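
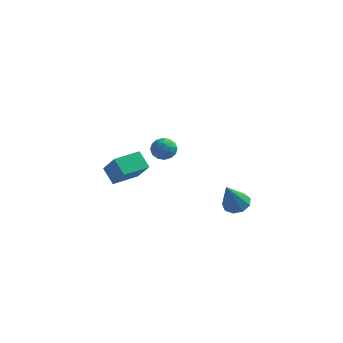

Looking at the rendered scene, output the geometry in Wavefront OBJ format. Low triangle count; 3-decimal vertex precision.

v -2.74 0.7 -0.791
v -3.405 1.26 -0.07
v -3.528 1.35 -2.023
v -4.193 1.91 -1.301
v -1.747 1.89 -0.799
v -2.412 2.45 -0.077
v -2.535 2.54 -2.03
v -3.2 3.1 -1.309
v -0.93 0.313 2.276
v -0.272 0.241 2.516
v -0.688 -0.381 1.404
v -0.03 -0.453 1.644
v -0.569 -0.733 2.002
v -0.718 -0.304 2.541
v -0.242 0.164 1.379
v -0.391 0.593 1.918
v 0.153 0.148 1.962
v -0.048 -0.406 2.347
v -0.912 0.266 1.573
v -1.113 -0.288 1.958
v -0.622 0.338 2.472
v -0.338 -0.478 1.448
v -0.655 -0.642 1.658
v -0.268 -0.685 1.799
v -0.884 0.018 2.487
v -0.497 -0.025 2.628
v -0.672 -0.597 2.326
v -0.463 -0.115 1.292
v -0.076 -0.158 1.433
v -0.692 0.545 2.121
v -0.305 0.502 2.262
v -0.288 0.457 1.594
v 0.015 0.241 2.288
v 0.157 -0.167 1.775
v 0.032 0.196 1.62
v -0.056 0.448 1.936
v -0.104 -0.085 2.514
v 0.038 -0.493 2.002
v -0.278 -0.657 2.212
v -0.366 -0.405 2.529
v 0.146 -0.139 2.188
v -0.998 0.353 1.918
v -0.856 -0.055 1.406
v -0.594 0.265 1.391
v -0.682 0.517 1.708
v -1.117 0.027 2.145
v -0.975 -0.381 1.632
v -0.904 -0.588 1.984
v -0.992 -0.336 2.3
v -1.106 -0.001 1.732
v 3.443 -1.18 -0.639
v 4.071 -0.921 -0.371
v 3.077 -1.92 0.939
v 3.705 -0.589 -0.301
v 3.216 -0.533 -0.388
v 2.834 -0.781 -0.593
v 2.737 -1.215 -0.819
v 2.97 -1.633 -0.961
v 3.425 -1.84 -0.952
v 3.888 -1.737 -0.796
v 4.143 -1.375 -0.567
f 2 4 1
f 5 2 1
f 1 4 3
f 3 5 1
f 2 8 4
f 6 2 5
f 6 8 2
f 4 8 3
f 7 5 3
f 3 8 7
f 7 6 5
f 8 6 7
f 9 46 25
f 46 20 49
f 25 49 14
f 46 49 25
f 9 25 21
f 25 14 26
f 21 26 10
f 25 26 21
f 9 21 30
f 21 10 31
f 30 31 16
f 21 31 30
f 9 30 42
f 30 16 45
f 42 45 19
f 30 45 42
f 9 42 46
f 42 19 50
f 46 50 20
f 42 50 46
f 10 26 37
f 26 14 40
f 37 40 18
f 26 40 37
f 14 49 27
f 49 20 48
f 27 48 13
f 49 48 27
f 20 50 47
f 50 19 43
f 47 43 11
f 50 43 47
f 19 45 44
f 45 16 32
f 44 32 15
f 45 32 44
f 16 31 36
f 31 10 33
f 36 33 17
f 31 33 36
f 12 38 24
f 38 18 39
f 24 39 13
f 38 39 24
f 12 24 22
f 24 13 23
f 22 23 11
f 24 23 22
f 12 22 29
f 22 11 28
f 29 28 15
f 22 28 29
f 12 29 34
f 29 15 35
f 34 35 17
f 29 35 34
f 12 34 38
f 34 17 41
f 38 41 18
f 34 41 38
f 13 39 27
f 39 18 40
f 27 40 14
f 39 40 27
f 11 23 47
f 23 13 48
f 47 48 20
f 23 48 47
f 15 28 44
f 28 11 43
f 44 43 19
f 28 43 44
f 17 35 36
f 35 15 32
f 36 32 16
f 35 32 36
f 18 41 37
f 41 17 33
f 37 33 10
f 41 33 37
f 52 51 54
f 52 54 53
f 54 51 55
f 54 55 53
f 55 51 56
f 55 56 53
f 56 51 57
f 56 57 53
f 57 51 58
f 57 58 53
f 58 51 59
f 58 59 53
f 59 51 60
f 59 60 53
f 60 51 61
f 60 61 53
f 61 51 52
f 61 52 53



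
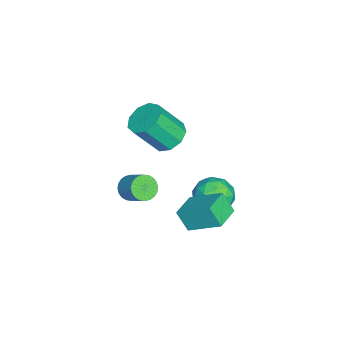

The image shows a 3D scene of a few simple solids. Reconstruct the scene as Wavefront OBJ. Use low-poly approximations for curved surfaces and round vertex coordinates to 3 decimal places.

v -1.089 -1.693 -1.024
v -0.499 -1.975 -1.211
v 0.118 -1.21 -0.424
v -0.471 -0.927 -0.236
v -0.52 -1.778 -1.387
v 0.097 -1.012 -0.599
v -0.627 -1.567 -1.507
v -0.01 -0.802 -0.72
v -0.805 -1.376 -1.554
v -0.188 -0.61 -0.767
v -1.026 -1.233 -1.52
v -0.409 -0.467 -0.733
v -1.256 -1.16 -1.411
v -0.639 -0.394 -0.623
v -1.461 -1.168 -1.243
v -0.844 -0.402 -0.455
v -1.609 -1.256 -1.041
v -0.992 -0.49 -0.253
v -1.678 -1.41 -0.836
v -1.061 -0.645 -0.049
v -1.657 -1.608 -0.661
v -1.04 -0.842 0.127
v -1.55 -1.818 -0.54
v -0.933 -1.053 0.247
v -1.372 -2.01 -0.493
v -0.755 -1.244 0.294
v -1.151 -2.153 -0.527
v -0.534 -1.387 0.26
v -0.921 -2.226 -0.637
v -0.304 -1.46 0.151
v -0.716 -2.218 -0.805
v -0.099 -1.452 -0.017
v -0.568 -2.13 -1.007
v 0.049 -1.364 -0.219
v -2.212 2.518 -0.867
v -1.675 2.73 -1.72
v -1.145 1.29 -0.5
v -0.608 1.502 -1.353
v -0.61 2.168 -0.567
v -1.269 2.927 -0.794
v -1.551 1.093 -1.426
v -2.21 1.852 -1.653
v -1.266 1.849 -2.066
v -0.684 2.513 -1.535
v -2.136 1.507 -0.685
v -1.554 2.171 -0.154
v -2.037 2.732 -1.326
v -0.783 1.288 -0.894
v -0.784 1.68 -0.432
v -0.468 1.804 -0.934
v -1.798 2.848 -0.781
v -1.483 2.972 -1.283
v -0.857 2.642 -0.605
v -1.337 1.048 -0.937
v -1.022 1.172 -1.439
v -2.352 2.216 -1.286
v -2.036 2.34 -1.788
v -1.963 1.378 -1.615
v -1.481 2.338 -2.031
v -0.854 1.617 -1.815
v -1.408 1.376 -1.858
v -1.796 1.822 -1.991
v -1.139 2.729 -1.719
v -0.512 2.007 -1.503
v -0.513 2.399 -1.041
v -0.901 2.845 -1.174
v -0.899 2.211 -1.922
v -2.308 2.013 -0.717
v -1.681 1.291 -0.501
v -1.919 1.175 -1.046
v -2.307 1.621 -1.179
v -1.966 2.403 -0.405
v -1.339 1.682 -0.189
v -1.024 2.198 -0.229
v -1.412 2.644 -0.362
v -1.921 1.809 -0.298
v -0.426 1.115 -0.472
v -0.108 2.641 0.524
v -0.195 1.691 -1.429
v 0.123 3.217 -0.432
v 0.837 0.783 -0.368
v 1.155 2.309 0.629
v 1.068 1.359 -1.324
v 1.386 2.885 -0.328
v -0.979 0.098 3.236
v -0.115 0.333 3.144
v 0.323 -0.684 4.651
v -0.541 -0.918 4.744
v -0.406 0.739 3.503
v 0.031 -0.277 5.01
v -0.965 0.846 3.737
v -0.528 -0.17 5.244
v -1.531 0.603 3.737
v -1.093 -0.414 5.244
v -1.838 0.124 3.503
v -1.401 -0.893 5.01
v -1.743 -0.368 3.144
v -1.306 -1.384 4.651
v -1.291 -0.641 2.828
v -0.853 -1.657 4.336
v -0.692 -0.568 2.704
v -0.255 -1.585 4.211
v -0.228 -0.184 2.828
v 0.21 -1.2 4.336
f 2 1 5
f 2 5 3
f 3 5 6
f 3 6 4
f 5 1 7
f 5 7 6
f 6 7 8
f 6 8 4
f 7 1 9
f 7 9 8
f 8 9 10
f 8 10 4
f 9 1 11
f 9 11 10
f 10 11 12
f 10 12 4
f 11 1 13
f 11 13 12
f 12 13 14
f 12 14 4
f 13 1 15
f 13 15 14
f 14 15 16
f 14 16 4
f 15 1 17
f 15 17 16
f 16 17 18
f 16 18 4
f 17 1 19
f 17 19 18
f 18 19 20
f 18 20 4
f 19 1 21
f 19 21 20
f 20 21 22
f 20 22 4
f 21 1 23
f 21 23 22
f 22 23 24
f 22 24 4
f 23 1 25
f 23 25 24
f 24 25 26
f 24 26 4
f 25 1 27
f 25 27 26
f 26 27 28
f 26 28 4
f 27 1 29
f 27 29 28
f 28 29 30
f 28 30 4
f 29 1 31
f 29 31 30
f 30 31 32
f 30 32 4
f 31 1 33
f 31 33 32
f 32 33 34
f 32 34 4
f 33 1 2
f 33 2 34
f 34 2 3
f 34 3 4
f 35 72 51
f 72 46 75
f 51 75 40
f 72 75 51
f 35 51 47
f 51 40 52
f 47 52 36
f 51 52 47
f 35 47 56
f 47 36 57
f 56 57 42
f 47 57 56
f 35 56 68
f 56 42 71
f 68 71 45
f 56 71 68
f 35 68 72
f 68 45 76
f 72 76 46
f 68 76 72
f 36 52 63
f 52 40 66
f 63 66 44
f 52 66 63
f 40 75 53
f 75 46 74
f 53 74 39
f 75 74 53
f 46 76 73
f 76 45 69
f 73 69 37
f 76 69 73
f 45 71 70
f 71 42 58
f 70 58 41
f 71 58 70
f 42 57 62
f 57 36 59
f 62 59 43
f 57 59 62
f 38 64 50
f 64 44 65
f 50 65 39
f 64 65 50
f 38 50 48
f 50 39 49
f 48 49 37
f 50 49 48
f 38 48 55
f 48 37 54
f 55 54 41
f 48 54 55
f 38 55 60
f 55 41 61
f 60 61 43
f 55 61 60
f 38 60 64
f 60 43 67
f 64 67 44
f 60 67 64
f 39 65 53
f 65 44 66
f 53 66 40
f 65 66 53
f 37 49 73
f 49 39 74
f 73 74 46
f 49 74 73
f 41 54 70
f 54 37 69
f 70 69 45
f 54 69 70
f 43 61 62
f 61 41 58
f 62 58 42
f 61 58 62
f 44 67 63
f 67 43 59
f 63 59 36
f 67 59 63
f 78 80 77
f 81 78 77
f 77 80 79
f 79 81 77
f 78 84 80
f 82 78 81
f 82 84 78
f 80 84 79
f 83 81 79
f 79 84 83
f 83 82 81
f 84 82 83
f 86 85 89
f 86 89 87
f 87 89 90
f 87 90 88
f 89 85 91
f 89 91 90
f 90 91 92
f 90 92 88
f 91 85 93
f 91 93 92
f 92 93 94
f 92 94 88
f 93 85 95
f 93 95 94
f 94 95 96
f 94 96 88
f 95 85 97
f 95 97 96
f 96 97 98
f 96 98 88
f 97 85 99
f 97 99 98
f 98 99 100
f 98 100 88
f 99 85 101
f 99 101 100
f 100 101 102
f 100 102 88
f 101 85 103
f 101 103 102
f 102 103 104
f 102 104 88
f 103 85 86
f 103 86 104
f 104 86 87
f 104 87 88



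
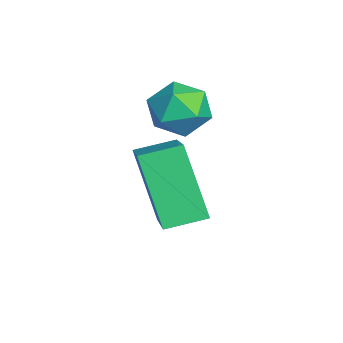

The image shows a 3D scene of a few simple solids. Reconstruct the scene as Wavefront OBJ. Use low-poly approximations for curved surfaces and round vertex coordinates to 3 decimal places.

v 0.325 1.555 2.9
v 0.68 2.014 3.261
v 0.48 0.806 3.699
v 0.835 1.265 4.06
v 0.162 1.345 3.973
v 0.066 1.808 3.48
v 1.094 1.012 3.48
v 0.998 1.475 2.987
v 1.155 1.679 3.62
v 0.579 1.884 3.925
v 0.581 0.936 3.035
v 0.005 1.141 3.34
v 0.609 0.526 2.414
v 2.232 0.478 3.381
v 0.527 1.363 2.592
v 2.15 1.316 3.559
v 1.45 0.904 1.021
v 3.073 0.857 1.988
v 1.368 1.742 1.199
v 2.991 1.694 2.166
f 1 12 6
f 1 6 2
f 1 2 8
f 1 8 11
f 1 11 12
f 2 6 10
f 6 12 5
f 12 11 3
f 11 8 7
f 8 2 9
f 4 10 5
f 4 5 3
f 4 3 7
f 4 7 9
f 4 9 10
f 5 10 6
f 3 5 12
f 7 3 11
f 9 7 8
f 10 9 2
f 14 16 13
f 17 14 13
f 13 16 15
f 15 17 13
f 14 20 16
f 18 14 17
f 18 20 14
f 16 20 15
f 19 17 15
f 15 20 19
f 19 18 17
f 20 18 19



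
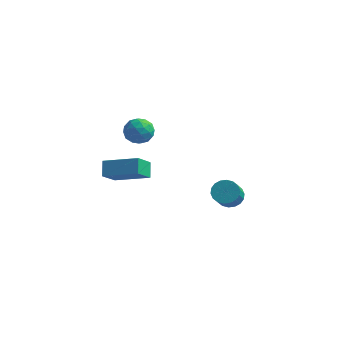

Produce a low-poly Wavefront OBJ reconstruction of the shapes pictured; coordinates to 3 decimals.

v -3.385 4.389 2.274
v -3.09 3.886 1.697
v -4.61 3.934 2.043
v -4.315 3.431 1.466
v -4.14 3.297 2.256
v -3.382 3.578 2.399
v -4.318 4.242 1.341
v -3.56 4.523 1.484
v -3.666 3.795 1.121
v -3.556 3.211 1.686
v -4.144 4.609 2.054
v -4.034 4.025 2.619
v -3.13 4.177 2.006
v -4.57 3.643 1.734
v -4.467 3.564 2.198
v -4.293 3.268 1.859
v -3.302 3.996 2.418
v -3.128 3.701 2.079
v -3.745 3.355 2.408
v -4.572 4.119 1.661
v -4.398 3.824 1.322
v -3.407 4.552 1.881
v -3.233 4.256 1.542
v -3.955 4.465 1.332
v -3.295 3.829 1.328
v -4.015 3.561 1.192
v -4.017 4.038 1.119
v -3.572 4.203 1.203
v -3.23 3.485 1.66
v -3.95 3.218 1.524
v -3.847 3.139 1.989
v -3.402 3.304 2.073
v -3.569 3.432 1.321
v -3.75 4.602 2.216
v -4.47 4.335 2.08
v -4.298 4.516 1.667
v -3.853 4.681 1.751
v -3.685 4.259 2.548
v -4.405 3.991 2.412
v -4.128 3.617 2.537
v -3.683 3.782 2.621
v -4.131 4.388 2.419
v -2.98 0.164 0.703
v -3.043 -0.847 1.517
v -3.28 0.708 1.354
v -3.343 -0.303 2.169
v -1.257 0.483 1.231
v -1.32 -0.528 2.046
v -1.557 1.027 1.883
v -1.62 0.016 2.697
v 2.335 1.571 0.511
v 2.935 1.855 0.655
v 3.166 0.934 1.513
v 2.565 0.649 1.369
v 2.748 1.99 0.85
v 2.979 1.069 1.708
v 2.479 2.043 0.979
v 2.71 1.121 1.837
v 2.182 2.001 1.014
v 2.412 1.08 1.873
v 1.914 1.875 0.951
v 2.145 0.953 1.809
v 1.73 1.688 0.799
v 1.961 0.767 1.658
v 1.666 1.478 0.591
v 1.896 0.557 1.449
v 1.734 1.286 0.367
v 1.965 0.365 1.225
v 1.921 1.151 0.172
v 2.152 0.23 1.03
v 2.19 1.099 0.043
v 2.421 0.177 0.901
v 2.488 1.14 0.007
v 2.718 0.219 0.866
v 2.755 1.267 0.071
v 2.986 0.345 0.929
v 2.939 1.453 0.222
v 3.17 0.532 1.081
v 3.004 1.663 0.431
v 3.234 0.742 1.289
f 1 38 17
f 38 12 41
f 17 41 6
f 38 41 17
f 1 17 13
f 17 6 18
f 13 18 2
f 17 18 13
f 1 13 22
f 13 2 23
f 22 23 8
f 13 23 22
f 1 22 34
f 22 8 37
f 34 37 11
f 22 37 34
f 1 34 38
f 34 11 42
f 38 42 12
f 34 42 38
f 2 18 29
f 18 6 32
f 29 32 10
f 18 32 29
f 6 41 19
f 41 12 40
f 19 40 5
f 41 40 19
f 12 42 39
f 42 11 35
f 39 35 3
f 42 35 39
f 11 37 36
f 37 8 24
f 36 24 7
f 37 24 36
f 8 23 28
f 23 2 25
f 28 25 9
f 23 25 28
f 4 30 16
f 30 10 31
f 16 31 5
f 30 31 16
f 4 16 14
f 16 5 15
f 14 15 3
f 16 15 14
f 4 14 21
f 14 3 20
f 21 20 7
f 14 20 21
f 4 21 26
f 21 7 27
f 26 27 9
f 21 27 26
f 4 26 30
f 26 9 33
f 30 33 10
f 26 33 30
f 5 31 19
f 31 10 32
f 19 32 6
f 31 32 19
f 3 15 39
f 15 5 40
f 39 40 12
f 15 40 39
f 7 20 36
f 20 3 35
f 36 35 11
f 20 35 36
f 9 27 28
f 27 7 24
f 28 24 8
f 27 24 28
f 10 33 29
f 33 9 25
f 29 25 2
f 33 25 29
f 44 46 43
f 47 44 43
f 43 46 45
f 45 47 43
f 44 50 46
f 48 44 47
f 48 50 44
f 46 50 45
f 49 47 45
f 45 50 49
f 49 48 47
f 50 48 49
f 52 51 55
f 52 55 53
f 53 55 56
f 53 56 54
f 55 51 57
f 55 57 56
f 56 57 58
f 56 58 54
f 57 51 59
f 57 59 58
f 58 59 60
f 58 60 54
f 59 51 61
f 59 61 60
f 60 61 62
f 60 62 54
f 61 51 63
f 61 63 62
f 62 63 64
f 62 64 54
f 63 51 65
f 63 65 64
f 64 65 66
f 64 66 54
f 65 51 67
f 65 67 66
f 66 67 68
f 66 68 54
f 67 51 69
f 67 69 68
f 68 69 70
f 68 70 54
f 69 51 71
f 69 71 70
f 70 71 72
f 70 72 54
f 71 51 73
f 71 73 72
f 72 73 74
f 72 74 54
f 73 51 75
f 73 75 74
f 74 75 76
f 74 76 54
f 75 51 77
f 75 77 76
f 76 77 78
f 76 78 54
f 77 51 79
f 77 79 78
f 78 79 80
f 78 80 54
f 79 51 52
f 79 52 80
f 80 52 53
f 80 53 54



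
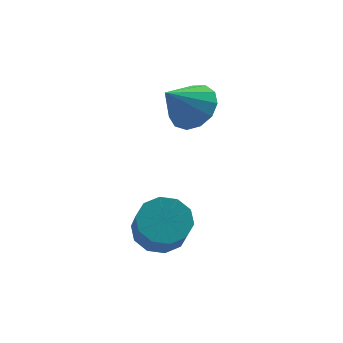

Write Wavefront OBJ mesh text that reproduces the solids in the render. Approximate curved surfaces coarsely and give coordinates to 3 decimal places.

v 2.585 -0.224 -2.846
v 3.369 -0.041 -2.691
v 3.339 -0.772 -1.678
v 2.555 -0.956 -1.834
v 3.078 0.3 -2.453
v 3.048 -0.432 -1.44
v 2.599 0.44 -2.366
v 2.569 -0.292 -1.353
v 2.115 0.327 -2.462
v 2.085 -0.405 -1.449
v 1.81 0.003 -2.705
v 1.78 -0.729 -1.692
v 1.801 -0.408 -3.002
v 1.771 -1.139 -1.989
v 2.092 -0.748 -3.24
v 2.062 -1.48 -2.227
v 2.571 -0.888 -3.327
v 2.541 -1.62 -2.314
v 3.055 -0.775 -3.231
v 3.025 -1.507 -2.218
v 3.36 -0.451 -2.988
v 3.33 -1.183 -1.975
v 4.185 2.292 0.35
v 4.827 2.253 0.922
v 3.275 1.968 1.35
v 4.668 2.711 0.926
v 4.356 3.036 0.747
v 3.99 3.124 0.442
v 3.686 2.949 0.108
v 3.54 2.565 -0.149
v 3.599 2.094 -0.247
v 3.845 1.686 -0.156
v 4.198 1.471 0.096
v 4.547 1.516 0.429
v 4.781 1.807 0.737
f 2 1 5
f 2 5 3
f 3 5 6
f 3 6 4
f 5 1 7
f 5 7 6
f 6 7 8
f 6 8 4
f 7 1 9
f 7 9 8
f 8 9 10
f 8 10 4
f 9 1 11
f 9 11 10
f 10 11 12
f 10 12 4
f 11 1 13
f 11 13 12
f 12 13 14
f 12 14 4
f 13 1 15
f 13 15 14
f 14 15 16
f 14 16 4
f 15 1 17
f 15 17 16
f 16 17 18
f 16 18 4
f 17 1 19
f 17 19 18
f 18 19 20
f 18 20 4
f 19 1 21
f 19 21 20
f 20 21 22
f 20 22 4
f 21 1 2
f 21 2 22
f 22 2 3
f 22 3 4
f 24 23 26
f 24 26 25
f 26 23 27
f 26 27 25
f 27 23 28
f 27 28 25
f 28 23 29
f 28 29 25
f 29 23 30
f 29 30 25
f 30 23 31
f 30 31 25
f 31 23 32
f 31 32 25
f 32 23 33
f 32 33 25
f 33 23 34
f 33 34 25
f 34 23 35
f 34 35 25
f 35 23 24
f 35 24 25



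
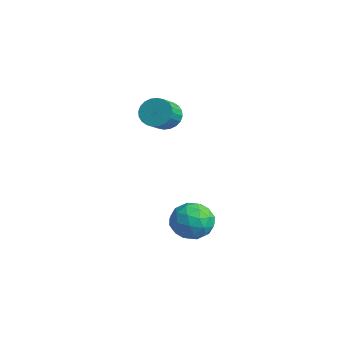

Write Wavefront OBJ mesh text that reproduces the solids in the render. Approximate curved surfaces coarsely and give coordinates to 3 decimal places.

v 0.37 0.601 -4.273
v 1.331 0.003 -4.039
v -0.571 -0.423 -3.021
v 0.39 -1.021 -2.787
v 0.31 0.089 -2.474
v 0.892 0.722 -3.248
v -0.132 -1.142 -3.812
v 0.45 -0.509 -4.586
v 1.021 -1.075 -3.755
v 1.295 -0.314 -2.928
v -0.535 -0.106 -4.132
v -0.261 0.655 -3.305
v 0.933 0.392 -4.266
v -0.173 -0.812 -2.794
v -0.22 -0.159 -2.61
v 0.345 -0.511 -2.473
v 0.675 0.815 -3.801
v 1.24 0.463 -3.663
v 0.64 0.513 -2.743
v -0.48 -0.883 -3.397
v 0.085 -1.235 -3.259
v 0.415 0.091 -4.587
v 0.98 -0.261 -4.45
v 0.12 -0.933 -4.317
v 1.316 -0.593 -3.962
v 0.763 -1.195 -3.226
v 0.456 -1.266 -3.828
v 0.798 -0.894 -4.283
v 1.477 -0.146 -3.475
v 0.924 -0.748 -2.739
v 0.876 -0.095 -2.555
v 1.218 0.276 -3.01
v 1.295 -0.78 -3.308
v -0.164 0.328 -4.321
v -0.717 -0.274 -3.585
v -0.458 -0.696 -4.05
v -0.116 -0.325 -4.505
v -0.003 0.775 -3.834
v -0.556 0.173 -3.098
v -0.038 0.474 -2.777
v 0.304 0.846 -3.232
v -0.535 0.36 -3.752
v -3.196 0.214 1.885
v -2.486 0.42 1.426
v -1.794 -0.467 2.096
v -2.504 -0.674 2.555
v -2.462 0.636 1.686
v -1.77 -0.251 2.357
v -2.549 0.788 1.977
v -1.857 -0.099 2.648
v -2.735 0.852 2.254
v -2.043 -0.035 2.924
v -2.991 0.819 2.474
v -2.299 -0.068 3.145
v -3.278 0.694 2.605
v -2.586 -0.193 3.276
v -3.552 0.496 2.626
v -2.86 -0.391 3.297
v -3.773 0.255 2.535
v -3.081 -0.633 3.205
v -3.906 0.007 2.344
v -3.214 -0.88 3.014
v -3.93 -0.209 2.083
v -3.238 -1.096 2.754
v -3.843 -0.361 1.792
v -3.151 -1.248 2.463
v -3.657 -0.425 1.516
v -2.965 -1.312 2.186
v -3.401 -0.392 1.295
v -2.709 -1.279 1.966
v -3.114 -0.267 1.164
v -2.422 -1.154 1.835
v -2.84 -0.069 1.143
v -2.148 -0.956 1.814
v -2.619 0.173 1.235
v -1.927 -0.715 1.905
f 1 38 17
f 38 12 41
f 17 41 6
f 38 41 17
f 1 17 13
f 17 6 18
f 13 18 2
f 17 18 13
f 1 13 22
f 13 2 23
f 22 23 8
f 13 23 22
f 1 22 34
f 22 8 37
f 34 37 11
f 22 37 34
f 1 34 38
f 34 11 42
f 38 42 12
f 34 42 38
f 2 18 29
f 18 6 32
f 29 32 10
f 18 32 29
f 6 41 19
f 41 12 40
f 19 40 5
f 41 40 19
f 12 42 39
f 42 11 35
f 39 35 3
f 42 35 39
f 11 37 36
f 37 8 24
f 36 24 7
f 37 24 36
f 8 23 28
f 23 2 25
f 28 25 9
f 23 25 28
f 4 30 16
f 30 10 31
f 16 31 5
f 30 31 16
f 4 16 14
f 16 5 15
f 14 15 3
f 16 15 14
f 4 14 21
f 14 3 20
f 21 20 7
f 14 20 21
f 4 21 26
f 21 7 27
f 26 27 9
f 21 27 26
f 4 26 30
f 26 9 33
f 30 33 10
f 26 33 30
f 5 31 19
f 31 10 32
f 19 32 6
f 31 32 19
f 3 15 39
f 15 5 40
f 39 40 12
f 15 40 39
f 7 20 36
f 20 3 35
f 36 35 11
f 20 35 36
f 9 27 28
f 27 7 24
f 28 24 8
f 27 24 28
f 10 33 29
f 33 9 25
f 29 25 2
f 33 25 29
f 44 43 47
f 44 47 45
f 45 47 48
f 45 48 46
f 47 43 49
f 47 49 48
f 48 49 50
f 48 50 46
f 49 43 51
f 49 51 50
f 50 51 52
f 50 52 46
f 51 43 53
f 51 53 52
f 52 53 54
f 52 54 46
f 53 43 55
f 53 55 54
f 54 55 56
f 54 56 46
f 55 43 57
f 55 57 56
f 56 57 58
f 56 58 46
f 57 43 59
f 57 59 58
f 58 59 60
f 58 60 46
f 59 43 61
f 59 61 60
f 60 61 62
f 60 62 46
f 61 43 63
f 61 63 62
f 62 63 64
f 62 64 46
f 63 43 65
f 63 65 64
f 64 65 66
f 64 66 46
f 65 43 67
f 65 67 66
f 66 67 68
f 66 68 46
f 67 43 69
f 67 69 68
f 68 69 70
f 68 70 46
f 69 43 71
f 69 71 70
f 70 71 72
f 70 72 46
f 71 43 73
f 71 73 72
f 72 73 74
f 72 74 46
f 73 43 75
f 73 75 74
f 74 75 76
f 74 76 46
f 75 43 44
f 75 44 76
f 76 44 45
f 76 45 46



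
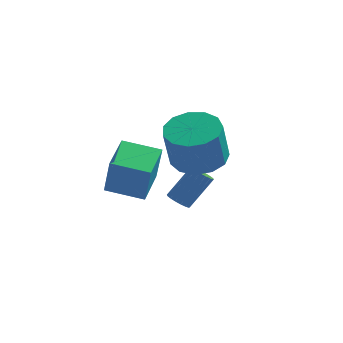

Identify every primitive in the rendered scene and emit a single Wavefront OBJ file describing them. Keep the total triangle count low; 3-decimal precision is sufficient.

v 3.682 -1.872 2.782
v 4.414 -1.098 3.055
v 4.29 -1.594 4.791
v 3.558 -2.368 4.518
v 3.856 -0.831 3.091
v 3.732 -1.327 4.828
v 3.243 -0.895 3.03
v 3.119 -1.39 4.766
v 2.769 -1.268 2.889
v 2.645 -1.764 4.625
v 2.585 -1.834 2.714
v 2.461 -2.33 4.451
v 2.749 -2.412 2.561
v 2.625 -2.907 4.298
v 3.209 -2.818 2.478
v 3.086 -3.314 4.214
v 3.82 -2.924 2.491
v 3.696 -3.42 4.228
v 4.387 -2.696 2.597
v 4.263 -3.192 4.333
v 4.73 -2.207 2.761
v 4.606 -2.702 4.497
v 4.74 -1.611 2.932
v 4.616 -2.107 4.668
v 2.362 -0.015 -1.007
v 2.758 -0.367 -1.023
v 3.494 0.403 0.21
v 3.098 0.755 0.227
v 2.832 -0.184 -1.182
v 3.569 0.586 0.051
v 2.8 0.037 -1.301
v 3.536 0.808 -0.067
v 2.666 0.247 -1.352
v 3.403 1.017 -0.119
v 2.463 0.397 -1.324
v 3.2 1.167 -0.091
v 2.237 0.452 -1.224
v 2.973 1.222 0.009
v 2.039 0.4 -1.074
v 2.776 1.17 0.16
v 1.916 0.253 -0.908
v 2.652 1.024 0.325
v 1.894 0.045 -0.765
v 2.63 0.815 0.469
v 1.98 -0.177 -0.677
v 2.716 0.593 0.556
v 2.153 -0.362 -0.665
v 2.889 0.408 0.568
v 2.374 -0.468 -0.731
v 3.11 0.303 0.502
v 2.592 -0.47 -0.86
v 3.328 0.301 0.373
v 0.582 -3.533 1.477
v 0.914 -3.859 3.143
v 0.555 -2.004 1.782
v 0.887 -2.33 3.448
v 2.093 -3.45 1.192
v 2.425 -3.776 2.858
v 2.066 -1.921 1.497
v 2.398 -2.247 3.163
f 2 1 5
f 2 5 3
f 3 5 6
f 3 6 4
f 5 1 7
f 5 7 6
f 6 7 8
f 6 8 4
f 7 1 9
f 7 9 8
f 8 9 10
f 8 10 4
f 9 1 11
f 9 11 10
f 10 11 12
f 10 12 4
f 11 1 13
f 11 13 12
f 12 13 14
f 12 14 4
f 13 1 15
f 13 15 14
f 14 15 16
f 14 16 4
f 15 1 17
f 15 17 16
f 16 17 18
f 16 18 4
f 17 1 19
f 17 19 18
f 18 19 20
f 18 20 4
f 19 1 21
f 19 21 20
f 20 21 22
f 20 22 4
f 21 1 23
f 21 23 22
f 22 23 24
f 22 24 4
f 23 1 2
f 23 2 24
f 24 2 3
f 24 3 4
f 26 25 29
f 26 29 27
f 27 29 30
f 27 30 28
f 29 25 31
f 29 31 30
f 30 31 32
f 30 32 28
f 31 25 33
f 31 33 32
f 32 33 34
f 32 34 28
f 33 25 35
f 33 35 34
f 34 35 36
f 34 36 28
f 35 25 37
f 35 37 36
f 36 37 38
f 36 38 28
f 37 25 39
f 37 39 38
f 38 39 40
f 38 40 28
f 39 25 41
f 39 41 40
f 40 41 42
f 40 42 28
f 41 25 43
f 41 43 42
f 42 43 44
f 42 44 28
f 43 25 45
f 43 45 44
f 44 45 46
f 44 46 28
f 45 25 47
f 45 47 46
f 46 47 48
f 46 48 28
f 47 25 49
f 47 49 48
f 48 49 50
f 48 50 28
f 49 25 51
f 49 51 50
f 50 51 52
f 50 52 28
f 51 25 26
f 51 26 52
f 52 26 27
f 52 27 28
f 54 56 53
f 57 54 53
f 53 56 55
f 55 57 53
f 54 60 56
f 58 54 57
f 58 60 54
f 56 60 55
f 59 57 55
f 55 60 59
f 59 58 57
f 60 58 59



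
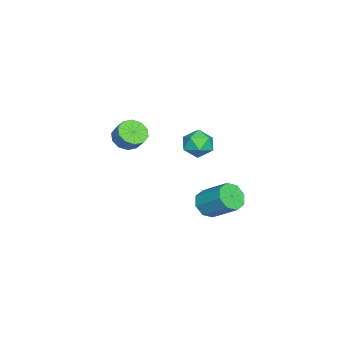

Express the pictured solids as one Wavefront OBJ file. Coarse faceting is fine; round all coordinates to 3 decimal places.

v -4.502 1.439 3.303
v -3.525 1.451 3.881
v -3.915 -0.011 2.339
v -2.938 0.001 2.917
v -3.903 -0.292 3.439
v -4.266 0.604 4.035
v -3.174 0.836 2.185
v -3.537 1.732 2.781
v -2.704 1.078 3.19
v -3.154 0.381 3.965
v -4.286 1.059 2.255
v -4.736 0.362 3.03
v 3.324 3.102 2.637
v 3.84 3.525 1.893
v 4.432 5.101 3.198
v 3.916 4.678 3.943
v 3.116 3.771 1.924
v 3.708 5.347 3.229
v 2.514 3.625 2.373
v 3.105 5.201 3.679
v 2.386 3.173 2.977
v 2.978 4.748 4.282
v 2.808 2.679 3.382
v 3.4 4.255 4.687
v 3.532 2.433 3.351
v 4.124 4.009 4.656
v 4.135 2.579 2.901
v 4.726 4.155 4.207
v 4.262 3.032 2.298
v 4.854 4.607 3.603
v -3.44 -3.804 3.088
v -2.666 -3.483 2.489
v -2.226 -2.895 3.374
v -3 -3.216 3.972
v -3.139 -3.06 2.443
v -2.699 -2.471 3.328
v -3.727 -2.92 2.643
v -3.287 -2.332 3.528
v -4.205 -3.119 3.013
v -3.765 -2.531 3.898
v -4.392 -3.579 3.411
v -3.952 -2.991 4.296
v -4.214 -4.125 3.686
v -3.774 -3.537 4.571
v -3.741 -4.549 3.732
v -3.301 -3.96 4.617
v -3.153 -4.688 3.532
v -2.713 -4.1 4.417
v -2.675 -4.489 3.162
v -2.235 -3.901 4.047
v -2.488 -4.029 2.764
v -2.048 -3.441 3.649
f 1 12 6
f 1 6 2
f 1 2 8
f 1 8 11
f 1 11 12
f 2 6 10
f 6 12 5
f 12 11 3
f 11 8 7
f 8 2 9
f 4 10 5
f 4 5 3
f 4 3 7
f 4 7 9
f 4 9 10
f 5 10 6
f 3 5 12
f 7 3 11
f 9 7 8
f 10 9 2
f 14 13 17
f 14 17 15
f 15 17 18
f 15 18 16
f 17 13 19
f 17 19 18
f 18 19 20
f 18 20 16
f 19 13 21
f 19 21 20
f 20 21 22
f 20 22 16
f 21 13 23
f 21 23 22
f 22 23 24
f 22 24 16
f 23 13 25
f 23 25 24
f 24 25 26
f 24 26 16
f 25 13 27
f 25 27 26
f 26 27 28
f 26 28 16
f 27 13 29
f 27 29 28
f 28 29 30
f 28 30 16
f 29 13 14
f 29 14 30
f 30 14 15
f 30 15 16
f 32 31 35
f 32 35 33
f 33 35 36
f 33 36 34
f 35 31 37
f 35 37 36
f 36 37 38
f 36 38 34
f 37 31 39
f 37 39 38
f 38 39 40
f 38 40 34
f 39 31 41
f 39 41 40
f 40 41 42
f 40 42 34
f 41 31 43
f 41 43 42
f 42 43 44
f 42 44 34
f 43 31 45
f 43 45 44
f 44 45 46
f 44 46 34
f 45 31 47
f 45 47 46
f 46 47 48
f 46 48 34
f 47 31 49
f 47 49 48
f 48 49 50
f 48 50 34
f 49 31 51
f 49 51 50
f 50 51 52
f 50 52 34
f 51 31 32
f 51 32 52
f 52 32 33
f 52 33 34



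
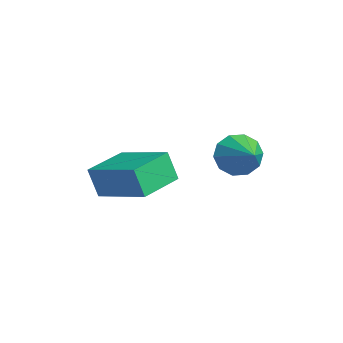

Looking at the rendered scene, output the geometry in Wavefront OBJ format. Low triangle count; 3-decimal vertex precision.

v 2.976 0.86 0.039
v 3.268 0.54 -0.693
v 4.204 0.88 0.521
v 3.275 1.064 -0.73
v 3.167 1.51 -0.474
v 2.986 1.708 -0.022
v 2.801 1.582 0.453
v 2.683 1.18 0.77
v 2.677 0.656 0.808
v 2.785 0.21 0.552
v 2.965 0.012 0.1
v 3.15 0.139 -0.375
v -0.041 -2.782 -2.525
v -0.276 -3.065 -1.372
v -0.919 -1.303 -2.341
v -1.154 -1.585 -1.188
v 1.714 -1.815 -1.932
v 1.479 -2.097 -0.779
v 0.836 -0.335 -1.748
v 0.601 -0.618 -0.595
f 2 1 4
f 2 4 3
f 4 1 5
f 4 5 3
f 5 1 6
f 5 6 3
f 6 1 7
f 6 7 3
f 7 1 8
f 7 8 3
f 8 1 9
f 8 9 3
f 9 1 10
f 9 10 3
f 10 1 11
f 10 11 3
f 11 1 12
f 11 12 3
f 12 1 2
f 12 2 3
f 14 16 13
f 17 14 13
f 13 16 15
f 15 17 13
f 14 20 16
f 18 14 17
f 18 20 14
f 16 20 15
f 19 17 15
f 15 20 19
f 19 18 17
f 20 18 19



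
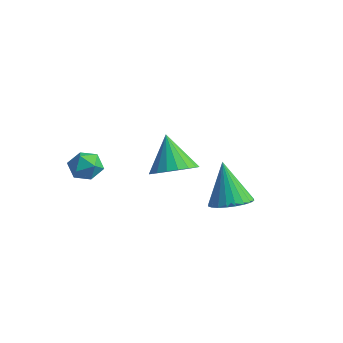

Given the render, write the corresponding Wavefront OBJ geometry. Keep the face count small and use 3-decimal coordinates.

v -1.189 -3.14 -0.575
v -0.743 -3.355 0.039
v -1.057 -4.305 -1.079
v -0.611 -4.52 -0.465
v -1.381 -4.384 -0.364
v -1.463 -3.664 -0.053
v -0.337 -3.996 -0.987
v -0.419 -3.276 -0.676
v -0.217 -3.884 -0.216
v -0.862 -4.124 0.169
v -0.938 -3.536 -1.209
v -1.583 -3.776 -0.824
v 2.202 1.167 -3.155
v 2.988 0.725 -2.828
v 1.458 1.333 -1.145
v 3.096 1.083 -2.818
v 3.068 1.454 -2.859
v 2.908 1.782 -2.945
v 2.64 2.016 -3.063
v 2.306 2.12 -3.196
v 1.956 2.08 -3.322
v 1.643 1.9 -3.423
v 1.415 1.609 -3.483
v 1.307 1.25 -3.493
v 1.335 0.879 -3.452
v 1.495 0.552 -3.365
v 1.763 0.318 -3.247
v 2.097 0.213 -3.115
v 2.448 0.254 -2.989
v 2.76 0.433 -2.888
v 3.844 -3.218 1.057
v 4.561 -3.63 1.563
v 2.976 -2.902 2.543
v 4.682 -3.216 1.545
v 4.636 -2.802 1.431
v 4.434 -2.471 1.243
v 4.115 -2.287 1.017
v 3.742 -2.288 0.8
v 3.389 -2.473 0.633
v 3.127 -2.805 0.55
v 3.006 -3.219 0.568
v 3.051 -3.633 0.682
v 3.253 -3.965 0.871
v 3.573 -4.148 1.096
v 3.946 -4.148 1.313
v 4.298 -3.963 1.48
f 1 12 6
f 1 6 2
f 1 2 8
f 1 8 11
f 1 11 12
f 2 6 10
f 6 12 5
f 12 11 3
f 11 8 7
f 8 2 9
f 4 10 5
f 4 5 3
f 4 3 7
f 4 7 9
f 4 9 10
f 5 10 6
f 3 5 12
f 7 3 11
f 9 7 8
f 10 9 2
f 14 13 16
f 14 16 15
f 16 13 17
f 16 17 15
f 17 13 18
f 17 18 15
f 18 13 19
f 18 19 15
f 19 13 20
f 19 20 15
f 20 13 21
f 20 21 15
f 21 13 22
f 21 22 15
f 22 13 23
f 22 23 15
f 23 13 24
f 23 24 15
f 24 13 25
f 24 25 15
f 25 13 26
f 25 26 15
f 26 13 27
f 26 27 15
f 27 13 28
f 27 28 15
f 28 13 29
f 28 29 15
f 29 13 30
f 29 30 15
f 30 13 14
f 30 14 15
f 32 31 34
f 32 34 33
f 34 31 35
f 34 35 33
f 35 31 36
f 35 36 33
f 36 31 37
f 36 37 33
f 37 31 38
f 37 38 33
f 38 31 39
f 38 39 33
f 39 31 40
f 39 40 33
f 40 31 41
f 40 41 33
f 41 31 42
f 41 42 33
f 42 31 43
f 42 43 33
f 43 31 44
f 43 44 33
f 44 31 45
f 44 45 33
f 45 31 46
f 45 46 33
f 46 31 32
f 46 32 33



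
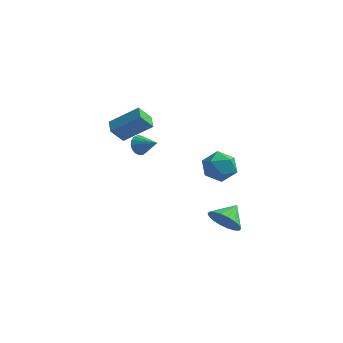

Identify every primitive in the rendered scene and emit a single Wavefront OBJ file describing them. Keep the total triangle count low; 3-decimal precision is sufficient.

v 3.826 -3.776 0.257
v 4.217 -4.324 1.01
v 4.154 -2.684 0.883
v 4.567 -4.271 0.733
v 4.77 -4.119 0.362
v 4.786 -3.9 -0.03
v 4.613 -3.656 -0.365
v 4.283 -3.435 -0.577
v 3.863 -3.282 -0.623
v 3.435 -3.227 -0.495
v 3.085 -3.281 -0.219
v 2.882 -3.432 0.153
v 2.866 -3.652 0.545
v 3.04 -3.896 0.88
v 3.369 -4.116 1.091
v 3.789 -4.269 1.138
v -2.629 0.776 2.001
v -2.29 1.207 1.583
v -1.471 0.464 2.619
v -2.376 1.397 1.839
v -2.52 1.444 2.132
v -2.689 1.339 2.396
v -2.844 1.104 2.569
v -2.95 0.794 2.611
v -2.983 0.48 2.514
v -2.935 0.234 2.299
v -2.816 0.112 2.016
v -2.655 0.142 1.729
v -2.488 0.317 1.505
v -2.353 0.598 1.394
v -2.282 0.919 1.422
v 1.387 -0.336 2.293
v 1.917 0.575 2.044
v 2.863 -1.255 2.076
v 3.393 -0.344 1.827
v 3.043 -0.507 2.838
v 2.131 0.06 2.973
v 2.649 -0.74 1.147
v 1.737 -0.173 1.282
v 2.697 0.325 1.336
v 2.941 0.469 2.381
v 1.839 -1.149 1.739
v 2.083 -1.005 2.784
v -3.214 -0.154 2.773
v -3.751 -0.672 3.713
v -3.628 0.652 2.981
v -4.165 0.135 3.921
v -1.655 0.345 3.939
v -2.192 -0.172 4.879
v -2.069 1.152 4.147
v -2.606 0.634 5.087
f 2 1 4
f 2 4 3
f 4 1 5
f 4 5 3
f 5 1 6
f 5 6 3
f 6 1 7
f 6 7 3
f 7 1 8
f 7 8 3
f 8 1 9
f 8 9 3
f 9 1 10
f 9 10 3
f 10 1 11
f 10 11 3
f 11 1 12
f 11 12 3
f 12 1 13
f 12 13 3
f 13 1 14
f 13 14 3
f 14 1 15
f 14 15 3
f 15 1 16
f 15 16 3
f 16 1 2
f 16 2 3
f 18 17 20
f 18 20 19
f 20 17 21
f 20 21 19
f 21 17 22
f 21 22 19
f 22 17 23
f 22 23 19
f 23 17 24
f 23 24 19
f 24 17 25
f 24 25 19
f 25 17 26
f 25 26 19
f 26 17 27
f 26 27 19
f 27 17 28
f 27 28 19
f 28 17 29
f 28 29 19
f 29 17 30
f 29 30 19
f 30 17 31
f 30 31 19
f 31 17 18
f 31 18 19
f 32 43 37
f 32 37 33
f 32 33 39
f 32 39 42
f 32 42 43
f 33 37 41
f 37 43 36
f 43 42 34
f 42 39 38
f 39 33 40
f 35 41 36
f 35 36 34
f 35 34 38
f 35 38 40
f 35 40 41
f 36 41 37
f 34 36 43
f 38 34 42
f 40 38 39
f 41 40 33
f 45 47 44
f 48 45 44
f 44 47 46
f 46 48 44
f 45 51 47
f 49 45 48
f 49 51 45
f 47 51 46
f 50 48 46
f 46 51 50
f 50 49 48
f 51 49 50



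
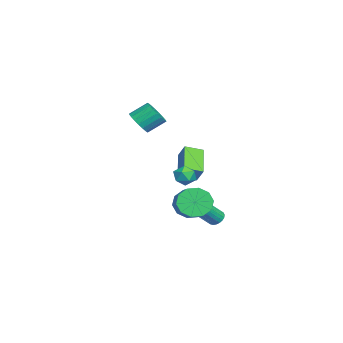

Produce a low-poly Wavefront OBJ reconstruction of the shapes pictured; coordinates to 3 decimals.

v -0.515 4.144 -3.883
v -0.019 4.375 -4.045
v 0.81 3.428 -2.858
v 0.315 3.196 -2.697
v -0.091 4.525 -3.875
v 0.738 3.577 -2.689
v -0.235 4.608 -3.707
v 0.594 3.661 -2.521
v -0.428 4.612 -3.57
v 0.401 3.664 -2.383
v -0.636 4.534 -3.486
v 0.193 3.587 -2.3
v -0.823 4.389 -3.472
v 0.006 3.442 -2.285
v -0.957 4.202 -3.528
v -0.128 3.254 -2.342
v -1.014 4.004 -3.646
v -0.185 3.057 -2.459
v -0.984 3.831 -3.805
v -0.155 2.883 -2.618
v -0.874 3.711 -3.977
v -0.045 2.764 -2.791
v -0.701 3.667 -4.134
v 0.128 2.719 -2.947
v -0.496 3.705 -4.246
v 0.333 2.757 -3.06
v -0.295 3.819 -4.297
v 0.534 2.871 -3.11
v -0.131 3.989 -4.275
v 0.698 3.041 -3.089
v -0.033 4.185 -4.186
v 0.796 3.238 -3
v 1 2.829 -2.214
v 1.296 3.293 -3.12
v 2.436 3.635 -2.572
v 2.14 3.171 -1.666
v 0.986 3.74 -2.755
v 2.126 4.082 -2.207
v 0.682 3.84 -2.183
v 1.822 4.182 -1.636
v 0.499 3.553 -1.623
v 1.639 3.895 -1.076
v 0.508 2.99 -1.289
v 1.648 3.332 -0.741
v 0.704 2.365 -1.308
v 1.844 2.707 -0.76
v 1.014 1.918 -1.673
v 2.154 2.26 -1.125
v 1.318 1.818 -2.244
v 2.458 2.16 -1.697
v 1.501 2.105 -2.804
v 2.641 2.447 -2.257
v 1.492 2.668 -3.139
v 2.632 3.01 -2.591
v 1.104 2.683 -0.289
v 1.617 3.204 -0.139
v 1.663 1.916 0.459
v 2.176 2.437 0.609
v 1.475 2.524 0.85
v 1.129 2.997 0.387
v 2.151 2.123 -0.067
v 1.805 2.596 -0.53
v 2.264 2.858 -0.002
v 1.846 3.105 0.565
v 1.434 2.015 -0.245
v 1.016 2.262 0.322
v -1.394 1.872 0.645
v -0.896 2.294 1.506
v -1.693 2.918 0.305
v -1.196 3.34 1.166
v 0.336 2.02 -0.426
v 0.833 2.442 0.435
v 0.036 3.066 -0.766
v 0.534 3.488 0.095
v 0.275 -0.172 3.6
v 0.89 0.291 3.217
v 0.62 1.295 3.997
v 0.005 0.832 4.38
v 0.603 0.368 3.017
v 0.334 1.373 3.798
v 0.26 0.353 2.919
v -0.01 1.357 3.699
v -0.081 0.246 2.938
v -0.35 1.251 3.718
v -0.36 0.068 3.072
v -0.63 1.072 3.852
v -0.53 -0.153 3.297
v -0.799 0.852 4.077
v -0.56 -0.376 3.574
v -0.83 0.628 4.354
v -0.446 -0.565 3.856
v -0.716 0.44 4.636
v -0.208 -0.685 4.094
v -0.477 0.319 4.874
v 0.114 -0.717 4.246
v -0.155 0.287 5.026
v 0.464 -0.655 4.286
v 0.195 0.35 5.066
v 0.781 -0.509 4.208
v 0.512 0.496 4.988
v 1.011 -0.305 4.025
v 0.741 0.7 4.805
v 1.113 -0.078 3.768
v 0.843 0.927 4.548
v 1.07 0.133 3.482
v 0.801 1.137 4.262
f 2 1 5
f 2 5 3
f 3 5 6
f 3 6 4
f 5 1 7
f 5 7 6
f 6 7 8
f 6 8 4
f 7 1 9
f 7 9 8
f 8 9 10
f 8 10 4
f 9 1 11
f 9 11 10
f 10 11 12
f 10 12 4
f 11 1 13
f 11 13 12
f 12 13 14
f 12 14 4
f 13 1 15
f 13 15 14
f 14 15 16
f 14 16 4
f 15 1 17
f 15 17 16
f 16 17 18
f 16 18 4
f 17 1 19
f 17 19 18
f 18 19 20
f 18 20 4
f 19 1 21
f 19 21 20
f 20 21 22
f 20 22 4
f 21 1 23
f 21 23 22
f 22 23 24
f 22 24 4
f 23 1 25
f 23 25 24
f 24 25 26
f 24 26 4
f 25 1 27
f 25 27 26
f 26 27 28
f 26 28 4
f 27 1 29
f 27 29 28
f 28 29 30
f 28 30 4
f 29 1 31
f 29 31 30
f 30 31 32
f 30 32 4
f 31 1 2
f 31 2 32
f 32 2 3
f 32 3 4
f 34 33 37
f 34 37 35
f 35 37 38
f 35 38 36
f 37 33 39
f 37 39 38
f 38 39 40
f 38 40 36
f 39 33 41
f 39 41 40
f 40 41 42
f 40 42 36
f 41 33 43
f 41 43 42
f 42 43 44
f 42 44 36
f 43 33 45
f 43 45 44
f 44 45 46
f 44 46 36
f 45 33 47
f 45 47 46
f 46 47 48
f 46 48 36
f 47 33 49
f 47 49 48
f 48 49 50
f 48 50 36
f 49 33 51
f 49 51 50
f 50 51 52
f 50 52 36
f 51 33 53
f 51 53 52
f 52 53 54
f 52 54 36
f 53 33 34
f 53 34 54
f 54 34 35
f 54 35 36
f 55 66 60
f 55 60 56
f 55 56 62
f 55 62 65
f 55 65 66
f 56 60 64
f 60 66 59
f 66 65 57
f 65 62 61
f 62 56 63
f 58 64 59
f 58 59 57
f 58 57 61
f 58 61 63
f 58 63 64
f 59 64 60
f 57 59 66
f 61 57 65
f 63 61 62
f 64 63 56
f 68 70 67
f 71 68 67
f 67 70 69
f 69 71 67
f 68 74 70
f 72 68 71
f 72 74 68
f 70 74 69
f 73 71 69
f 69 74 73
f 73 72 71
f 74 72 73
f 76 75 79
f 76 79 77
f 77 79 80
f 77 80 78
f 79 75 81
f 79 81 80
f 80 81 82
f 80 82 78
f 81 75 83
f 81 83 82
f 82 83 84
f 82 84 78
f 83 75 85
f 83 85 84
f 84 85 86
f 84 86 78
f 85 75 87
f 85 87 86
f 86 87 88
f 86 88 78
f 87 75 89
f 87 89 88
f 88 89 90
f 88 90 78
f 89 75 91
f 89 91 90
f 90 91 92
f 90 92 78
f 91 75 93
f 91 93 92
f 92 93 94
f 92 94 78
f 93 75 95
f 93 95 94
f 94 95 96
f 94 96 78
f 95 75 97
f 95 97 96
f 96 97 98
f 96 98 78
f 97 75 99
f 97 99 98
f 98 99 100
f 98 100 78
f 99 75 101
f 99 101 100
f 100 101 102
f 100 102 78
f 101 75 103
f 101 103 102
f 102 103 104
f 102 104 78
f 103 75 105
f 103 105 104
f 104 105 106
f 104 106 78
f 105 75 76
f 105 76 106
f 106 76 77
f 106 77 78



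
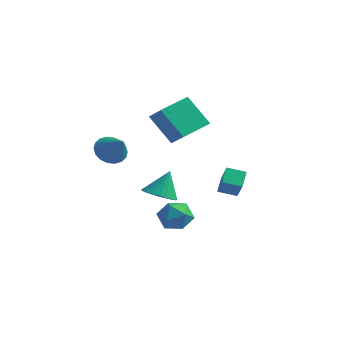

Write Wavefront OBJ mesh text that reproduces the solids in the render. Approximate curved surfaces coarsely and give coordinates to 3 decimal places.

v -2.286 -2.089 0.954
v -1.581 -1.697 0.415
v -1.134 -2.631 2.066
v -1.688 -1.375 0.683
v -1.913 -1.195 1.004
v -2.212 -1.192 1.315
v -2.526 -1.366 1.555
v -2.792 -1.684 1.676
v -2.958 -2.082 1.654
v -2.991 -2.482 1.493
v -2.884 -2.803 1.226
v -2.658 -2.983 0.904
v -2.359 -2.987 0.593
v -2.046 -2.812 0.353
v -1.78 -2.494 0.232
v -1.614 -2.096 0.255
v 2.991 0.008 -1.689
v 3.62 -0.599 -0.596
v 2.737 0.911 -1.042
v 3.366 0.304 0.052
v 3.934 0.476 -1.972
v 4.563 -0.131 -0.878
v 3.68 1.379 -1.324
v 4.309 0.772 -0.231
v 0.1 -0.497 -4.135
v 0.841 0.172 -3.744
v 1.039 -1.852 -3.596
v 1.78 -1.183 -3.205
v 0.815 -1.244 -2.742
v 0.235 -0.406 -3.075
v 1.645 -1.274 -4.265
v 1.065 -0.436 -4.598
v 1.797 -0.308 -3.825
v 1.283 -0.289 -2.883
v 0.597 -1.391 -4.457
v 0.083 -1.372 -3.515
v -0.579 -0.02 -2.82
v 0.237 -0.62 -2.632
v -0.361 0.76 -1.28
v 0.411 -0.307 -2.815
v 0.433 0.05 -2.998
v 0.302 0.396 -3.155
v 0.037 0.679 -3.261
v -0.322 0.855 -3.299
v -0.72 0.898 -3.265
v -1.097 0.802 -3.163
v -1.395 0.58 -3.009
v -1.568 0.267 -2.826
v -1.591 -0.09 -2.642
v -1.459 -0.436 -2.485
v -1.194 -0.718 -2.38
v -0.835 -0.895 -2.341
v -0.437 -0.938 -2.375
v -0.06 -0.841 -2.478
v 0.081 0.165 1.162
v -1.306 0.177 2.819
v 0.668 1.929 1.641
v -0.719 1.942 3.297
v 1.199 -0.462 2.103
v -0.188 -0.449 3.759
v 1.786 1.303 2.581
v 0.399 1.315 4.238
f 2 1 4
f 2 4 3
f 4 1 5
f 4 5 3
f 5 1 6
f 5 6 3
f 6 1 7
f 6 7 3
f 7 1 8
f 7 8 3
f 8 1 9
f 8 9 3
f 9 1 10
f 9 10 3
f 10 1 11
f 10 11 3
f 11 1 12
f 11 12 3
f 12 1 13
f 12 13 3
f 13 1 14
f 13 14 3
f 14 1 15
f 14 15 3
f 15 1 16
f 15 16 3
f 16 1 2
f 16 2 3
f 18 20 17
f 21 18 17
f 17 20 19
f 19 21 17
f 18 24 20
f 22 18 21
f 22 24 18
f 20 24 19
f 23 21 19
f 19 24 23
f 23 22 21
f 24 22 23
f 25 36 30
f 25 30 26
f 25 26 32
f 25 32 35
f 25 35 36
f 26 30 34
f 30 36 29
f 36 35 27
f 35 32 31
f 32 26 33
f 28 34 29
f 28 29 27
f 28 27 31
f 28 31 33
f 28 33 34
f 29 34 30
f 27 29 36
f 31 27 35
f 33 31 32
f 34 33 26
f 38 37 40
f 38 40 39
f 40 37 41
f 40 41 39
f 41 37 42
f 41 42 39
f 42 37 43
f 42 43 39
f 43 37 44
f 43 44 39
f 44 37 45
f 44 45 39
f 45 37 46
f 45 46 39
f 46 37 47
f 46 47 39
f 47 37 48
f 47 48 39
f 48 37 49
f 48 49 39
f 49 37 50
f 49 50 39
f 50 37 51
f 50 51 39
f 51 37 52
f 51 52 39
f 52 37 53
f 52 53 39
f 53 37 54
f 53 54 39
f 54 37 38
f 54 38 39
f 56 58 55
f 59 56 55
f 55 58 57
f 57 59 55
f 56 62 58
f 60 56 59
f 60 62 56
f 58 62 57
f 61 59 57
f 57 62 61
f 61 60 59
f 62 60 61



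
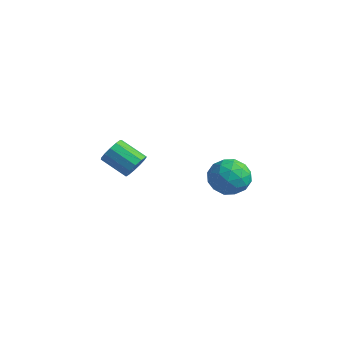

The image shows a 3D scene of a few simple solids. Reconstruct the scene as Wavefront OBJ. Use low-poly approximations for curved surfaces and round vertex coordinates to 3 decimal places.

v 0.527 2.305 2.111
v 1.408 2.71 2.46
v 1.352 0.95 1.6
v 2.233 1.355 1.949
v 1.506 1.053 2.614
v 0.996 1.891 2.93
v 1.764 1.769 1.13
v 1.254 2.607 1.446
v 2.172 2.379 1.854
v 2.013 1.936 2.77
v 0.747 1.724 1.29
v 0.588 1.281 2.206
v 0.895 2.627 2.331
v 1.865 1.033 1.729
v 1.438 0.856 2.12
v 1.956 1.094 2.325
v 0.653 2.145 2.607
v 1.171 2.383 2.812
v 1.229 1.409 2.902
v 1.589 1.277 1.248
v 2.107 1.515 1.453
v 0.804 2.566 1.735
v 1.322 2.804 1.94
v 1.531 2.251 1.158
v 1.862 2.67 2.179
v 2.347 1.874 1.878
v 2.071 2.117 1.397
v 1.771 2.61 1.583
v 1.769 2.41 2.718
v 2.254 1.613 2.417
v 1.827 1.436 2.808
v 1.527 1.928 2.994
v 2.218 2.215 2.361
v 0.506 2.047 1.643
v 0.991 1.25 1.342
v 1.233 1.732 1.066
v 0.933 2.224 1.252
v 0.413 1.786 2.182
v 0.898 0.99 1.881
v 0.989 1.05 2.477
v 0.689 1.543 2.663
v 0.542 1.445 1.699
v -3.375 0.909 1.049
v -2.992 0.847 1.656
v -4.222 0.489 2.397
v -4.605 0.551 1.791
v -3.115 1.233 1.638
v -4.345 0.875 2.379
v -3.321 1.516 1.433
v -4.551 1.158 2.174
v -3.544 1.607 1.106
v -4.774 1.249 1.847
v -3.713 1.476 0.762
v -4.943 1.118 1.503
v -3.775 1.165 0.508
v -5.005 0.807 1.25
v -3.71 0.773 0.427
v -4.94 0.415 1.168
v -3.539 0.424 0.543
v -4.769 0.066 1.284
v -3.315 0.229 0.82
v -4.545 -0.129 1.561
v -3.111 0.25 1.17
v -4.341 -0.108 1.911
v -2.99 0.48 1.481
v -4.22 0.123 2.222
f 1 38 17
f 38 12 41
f 17 41 6
f 38 41 17
f 1 17 13
f 17 6 18
f 13 18 2
f 17 18 13
f 1 13 22
f 13 2 23
f 22 23 8
f 13 23 22
f 1 22 34
f 22 8 37
f 34 37 11
f 22 37 34
f 1 34 38
f 34 11 42
f 38 42 12
f 34 42 38
f 2 18 29
f 18 6 32
f 29 32 10
f 18 32 29
f 6 41 19
f 41 12 40
f 19 40 5
f 41 40 19
f 12 42 39
f 42 11 35
f 39 35 3
f 42 35 39
f 11 37 36
f 37 8 24
f 36 24 7
f 37 24 36
f 8 23 28
f 23 2 25
f 28 25 9
f 23 25 28
f 4 30 16
f 30 10 31
f 16 31 5
f 30 31 16
f 4 16 14
f 16 5 15
f 14 15 3
f 16 15 14
f 4 14 21
f 14 3 20
f 21 20 7
f 14 20 21
f 4 21 26
f 21 7 27
f 26 27 9
f 21 27 26
f 4 26 30
f 26 9 33
f 30 33 10
f 26 33 30
f 5 31 19
f 31 10 32
f 19 32 6
f 31 32 19
f 3 15 39
f 15 5 40
f 39 40 12
f 15 40 39
f 7 20 36
f 20 3 35
f 36 35 11
f 20 35 36
f 9 27 28
f 27 7 24
f 28 24 8
f 27 24 28
f 10 33 29
f 33 9 25
f 29 25 2
f 33 25 29
f 44 43 47
f 44 47 45
f 45 47 48
f 45 48 46
f 47 43 49
f 47 49 48
f 48 49 50
f 48 50 46
f 49 43 51
f 49 51 50
f 50 51 52
f 50 52 46
f 51 43 53
f 51 53 52
f 52 53 54
f 52 54 46
f 53 43 55
f 53 55 54
f 54 55 56
f 54 56 46
f 55 43 57
f 55 57 56
f 56 57 58
f 56 58 46
f 57 43 59
f 57 59 58
f 58 59 60
f 58 60 46
f 59 43 61
f 59 61 60
f 60 61 62
f 60 62 46
f 61 43 63
f 61 63 62
f 62 63 64
f 62 64 46
f 63 43 65
f 63 65 64
f 64 65 66
f 64 66 46
f 65 43 44
f 65 44 66
f 66 44 45
f 66 45 46



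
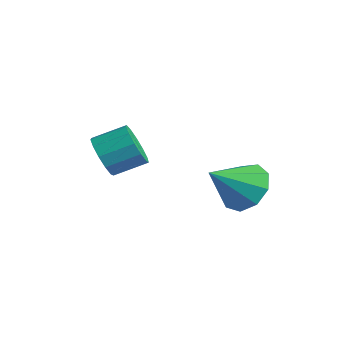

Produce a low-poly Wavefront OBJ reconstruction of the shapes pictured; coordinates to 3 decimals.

v -3.243 -2.873 -3.023
v -2.845 -2.679 -3.76
v -2.38 -1.633 -3.235
v -2.777 -1.827 -2.497
v -3.283 -2.473 -3.783
v -2.818 -1.427 -3.257
v -3.708 -2.394 -3.564
v -3.243 -1.348 -3.039
v -3.986 -2.467 -3.173
v -3.52 -1.421 -2.648
v -4.027 -2.669 -2.735
v -3.561 -1.623 -2.209
v -3.819 -2.936 -2.388
v -3.354 -1.889 -1.862
v -3.428 -3.183 -2.242
v -2.963 -2.136 -1.717
v -2.979 -3.331 -2.344
v -2.513 -2.285 -1.819
v -2.613 -3.334 -2.662
v -2.147 -2.288 -2.137
v -2.447 -3.191 -3.094
v -1.981 -2.145 -2.569
v -2.534 -2.947 -3.504
v -2.068 -1.901 -2.978
v 0.358 0.298 -3.709
v 0.862 0.837 -3.005
v 0.402 -1.098 -2.671
v 0.174 0.893 -2.901
v -0.428 0.67 -3.176
v -0.661 0.273 -3.7
v -0.418 -0.112 -4.228
v 0.188 -0.306 -4.514
v 0.874 -0.217 -4.423
v 1.319 0.113 -3.998
v 1.314 0.529 -3.438
f 2 1 5
f 2 5 3
f 3 5 6
f 3 6 4
f 5 1 7
f 5 7 6
f 6 7 8
f 6 8 4
f 7 1 9
f 7 9 8
f 8 9 10
f 8 10 4
f 9 1 11
f 9 11 10
f 10 11 12
f 10 12 4
f 11 1 13
f 11 13 12
f 12 13 14
f 12 14 4
f 13 1 15
f 13 15 14
f 14 15 16
f 14 16 4
f 15 1 17
f 15 17 16
f 16 17 18
f 16 18 4
f 17 1 19
f 17 19 18
f 18 19 20
f 18 20 4
f 19 1 21
f 19 21 20
f 20 21 22
f 20 22 4
f 21 1 23
f 21 23 22
f 22 23 24
f 22 24 4
f 23 1 2
f 23 2 24
f 24 2 3
f 24 3 4
f 26 25 28
f 26 28 27
f 28 25 29
f 28 29 27
f 29 25 30
f 29 30 27
f 30 25 31
f 30 31 27
f 31 25 32
f 31 32 27
f 32 25 33
f 32 33 27
f 33 25 34
f 33 34 27
f 34 25 35
f 34 35 27
f 35 25 26
f 35 26 27



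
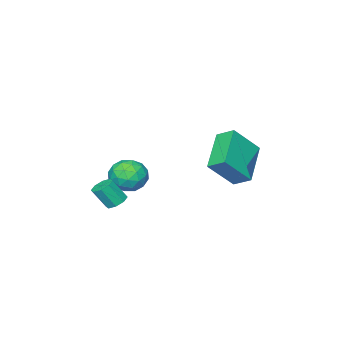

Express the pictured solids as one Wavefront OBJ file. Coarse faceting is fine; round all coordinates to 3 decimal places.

v -0.791 -2.263 -2.624
v -0.204 -1.925 -1.963
v -0.616 -3.675 -2.057
v -0.029 -3.337 -1.396
v -0.95 -3.122 -1.366
v -1.058 -2.249 -1.716
v 0.238 -3.351 -2.304
v 0.13 -2.478 -2.654
v 0.432 -2.598 -1.765
v -0.302 -2.456 -1.185
v -0.518 -3.144 -2.835
v -1.252 -3.002 -2.255
v -0.513 -1.97 -2.343
v -0.307 -3.63 -1.677
v -0.849 -3.503 -1.659
v -0.503 -3.305 -1.271
v -1.015 -2.16 -2.198
v -0.67 -1.962 -1.809
v -1.108 -2.665 -1.458
v -0.15 -3.638 -2.211
v 0.195 -3.44 -1.822
v -0.317 -2.295 -2.749
v 0.029 -2.097 -2.361
v 0.288 -2.935 -2.562
v 0.206 -2.167 -1.838
v 0.309 -2.997 -1.506
v 0.466 -3.005 -2.039
v 0.402 -2.492 -2.245
v -0.225 -2.084 -1.498
v -0.123 -2.913 -1.165
v -0.664 -2.787 -1.147
v -0.727 -2.274 -1.352
v 0.148 -2.479 -1.382
v -0.697 -2.687 -2.855
v -0.595 -3.516 -2.522
v -0.093 -3.326 -2.668
v -0.156 -2.813 -2.873
v -1.129 -2.603 -2.514
v -1.026 -3.433 -2.182
v -1.222 -3.108 -1.775
v -1.286 -2.595 -1.981
v -0.968 -3.121 -2.638
v 1.034 -2.005 -2.809
v 1.353 -2.341 -3.105
v 1.784 -2.792 -2.127
v 1.466 -2.455 -1.831
v 1.542 -1.975 -3.019
v 1.973 -2.426 -2.041
v 1.433 -1.626 -2.81
v 1.865 -2.077 -1.832
v 1.091 -1.499 -2.601
v 1.522 -1.95 -1.623
v 0.716 -1.668 -2.513
v 1.147 -2.119 -1.535
v 0.527 -2.034 -2.599
v 0.958 -2.485 -1.621
v 0.635 -2.383 -2.808
v 1.067 -2.834 -1.83
v 0.978 -2.51 -3.017
v 1.409 -2.961 -2.039
v -3.416 0.628 -2.395
v -5.039 -0.38 -1.326
v -3.622 1.469 -1.915
v -5.245 0.461 -0.846
v -2.255 0.159 -1.074
v -3.878 -0.849 -0.005
v -2.461 1 -0.594
v -4.084 -0.008 0.475
f 1 38 17
f 38 12 41
f 17 41 6
f 38 41 17
f 1 17 13
f 17 6 18
f 13 18 2
f 17 18 13
f 1 13 22
f 13 2 23
f 22 23 8
f 13 23 22
f 1 22 34
f 22 8 37
f 34 37 11
f 22 37 34
f 1 34 38
f 34 11 42
f 38 42 12
f 34 42 38
f 2 18 29
f 18 6 32
f 29 32 10
f 18 32 29
f 6 41 19
f 41 12 40
f 19 40 5
f 41 40 19
f 12 42 39
f 42 11 35
f 39 35 3
f 42 35 39
f 11 37 36
f 37 8 24
f 36 24 7
f 37 24 36
f 8 23 28
f 23 2 25
f 28 25 9
f 23 25 28
f 4 30 16
f 30 10 31
f 16 31 5
f 30 31 16
f 4 16 14
f 16 5 15
f 14 15 3
f 16 15 14
f 4 14 21
f 14 3 20
f 21 20 7
f 14 20 21
f 4 21 26
f 21 7 27
f 26 27 9
f 21 27 26
f 4 26 30
f 26 9 33
f 30 33 10
f 26 33 30
f 5 31 19
f 31 10 32
f 19 32 6
f 31 32 19
f 3 15 39
f 15 5 40
f 39 40 12
f 15 40 39
f 7 20 36
f 20 3 35
f 36 35 11
f 20 35 36
f 9 27 28
f 27 7 24
f 28 24 8
f 27 24 28
f 10 33 29
f 33 9 25
f 29 25 2
f 33 25 29
f 44 43 47
f 44 47 45
f 45 47 48
f 45 48 46
f 47 43 49
f 47 49 48
f 48 49 50
f 48 50 46
f 49 43 51
f 49 51 50
f 50 51 52
f 50 52 46
f 51 43 53
f 51 53 52
f 52 53 54
f 52 54 46
f 53 43 55
f 53 55 54
f 54 55 56
f 54 56 46
f 55 43 57
f 55 57 56
f 56 57 58
f 56 58 46
f 57 43 59
f 57 59 58
f 58 59 60
f 58 60 46
f 59 43 44
f 59 44 60
f 60 44 45
f 60 45 46
f 62 64 61
f 65 62 61
f 61 64 63
f 63 65 61
f 62 68 64
f 66 62 65
f 66 68 62
f 64 68 63
f 67 65 63
f 63 68 67
f 67 66 65
f 68 66 67



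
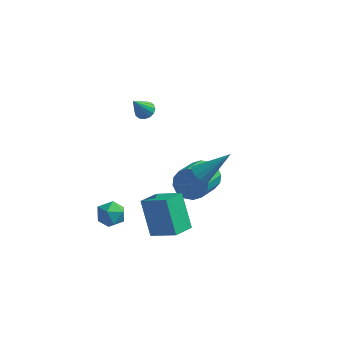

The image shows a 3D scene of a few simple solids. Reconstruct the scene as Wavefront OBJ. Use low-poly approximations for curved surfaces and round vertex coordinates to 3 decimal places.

v -3.748 -0.46 -3.496
v -3.386 -0.651 -4.095
v -3.434 -1.469 -2.985
v -3.072 -1.66 -3.584
v -2.829 -1.114 -3.171
v -3.023 -0.491 -3.487
v -3.797 -1.629 -3.593
v -3.991 -1.006 -3.909
v -3.416 -1.373 -4.155
v -2.818 -1.055 -3.894
v -4.002 -1.065 -3.186
v -3.404 -0.747 -2.925
v 0.782 -1.9 1.22
v 1.173 -2.095 0.94
v 1.898 -1.24 2.32
v 1.121 -1.828 0.833
v 0.96 -1.583 0.849
v 0.743 -1.439 0.983
v 0.538 -1.441 1.192
v 0.411 -1.589 1.411
v 0.401 -1.835 1.569
v 0.512 -2.102 1.616
v 0.709 -2.305 1.538
v 0.928 -2.379 1.359
v 1.102 -2.301 1.136
v -3.338 3.584 -0.362
v -2.872 3.409 -0.312
v -3.682 2.976 0.722
v -2.873 3.635 -0.186
v -2.998 3.847 -0.106
v -3.214 3.989 -0.096
v -3.464 4.022 -0.156
v -3.679 3.938 -0.272
v -3.804 3.759 -0.412
v -3.803 3.533 -0.538
v -3.677 3.321 -0.618
v -3.461 3.179 -0.628
v -3.212 3.146 -0.568
v -2.996 3.23 -0.452
v -0.542 3.36 -4.139
v 0.028 3.577 -3.561
v -0.148 2.077 -2.824
v -0.718 1.86 -3.401
v -0.354 3.703 -3.395
v -0.529 2.204 -2.658
v -0.786 3.737 -3.429
v -0.962 2.238 -2.692
v -1.153 3.67 -3.653
v -1.328 2.171 -2.915
v -1.356 3.52 -4.006
v -1.532 2.021 -3.269
v -1.341 3.327 -4.396
v -1.517 1.827 -3.658
v -1.112 3.143 -4.716
v -1.288 1.643 -3.979
v -0.731 3.016 -4.882
v -0.906 1.517 -4.145
v -0.298 2.982 -4.848
v -0.474 1.483 -4.111
v 0.068 3.049 -4.625
v -0.107 1.55 -3.887
v 0.272 3.199 -4.271
v 0.096 1.7 -3.534
v 0.257 3.393 -3.882
v 0.081 1.893 -3.144
v -1.488 -1.487 -4.104
v -2.167 -0.712 -2.579
v -1.096 -0.491 -4.435
v -1.775 0.284 -2.911
v -0.265 -1.744 -3.429
v -0.944 -0.969 -1.905
v 0.127 -0.748 -3.761
v -0.552 0.027 -2.236
f 1 12 6
f 1 6 2
f 1 2 8
f 1 8 11
f 1 11 12
f 2 6 10
f 6 12 5
f 12 11 3
f 11 8 7
f 8 2 9
f 4 10 5
f 4 5 3
f 4 3 7
f 4 7 9
f 4 9 10
f 5 10 6
f 3 5 12
f 7 3 11
f 9 7 8
f 10 9 2
f 14 13 16
f 14 16 15
f 16 13 17
f 16 17 15
f 17 13 18
f 17 18 15
f 18 13 19
f 18 19 15
f 19 13 20
f 19 20 15
f 20 13 21
f 20 21 15
f 21 13 22
f 21 22 15
f 22 13 23
f 22 23 15
f 23 13 24
f 23 24 15
f 24 13 25
f 24 25 15
f 25 13 14
f 25 14 15
f 27 26 29
f 27 29 28
f 29 26 30
f 29 30 28
f 30 26 31
f 30 31 28
f 31 26 32
f 31 32 28
f 32 26 33
f 32 33 28
f 33 26 34
f 33 34 28
f 34 26 35
f 34 35 28
f 35 26 36
f 35 36 28
f 36 26 37
f 36 37 28
f 37 26 38
f 37 38 28
f 38 26 39
f 38 39 28
f 39 26 27
f 39 27 28
f 41 40 44
f 41 44 42
f 42 44 45
f 42 45 43
f 44 40 46
f 44 46 45
f 45 46 47
f 45 47 43
f 46 40 48
f 46 48 47
f 47 48 49
f 47 49 43
f 48 40 50
f 48 50 49
f 49 50 51
f 49 51 43
f 50 40 52
f 50 52 51
f 51 52 53
f 51 53 43
f 52 40 54
f 52 54 53
f 53 54 55
f 53 55 43
f 54 40 56
f 54 56 55
f 55 56 57
f 55 57 43
f 56 40 58
f 56 58 57
f 57 58 59
f 57 59 43
f 58 40 60
f 58 60 59
f 59 60 61
f 59 61 43
f 60 40 62
f 60 62 61
f 61 62 63
f 61 63 43
f 62 40 64
f 62 64 63
f 63 64 65
f 63 65 43
f 64 40 41
f 64 41 65
f 65 41 42
f 65 42 43
f 67 69 66
f 70 67 66
f 66 69 68
f 68 70 66
f 67 73 69
f 71 67 70
f 71 73 67
f 69 73 68
f 72 70 68
f 68 73 72
f 72 71 70
f 73 71 72



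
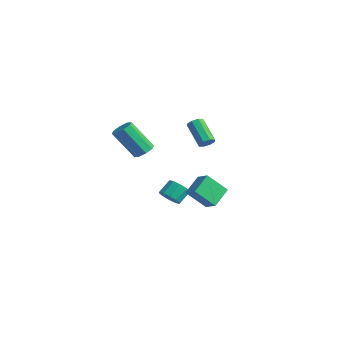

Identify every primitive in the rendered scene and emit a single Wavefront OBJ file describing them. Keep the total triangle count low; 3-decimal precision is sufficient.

v -1.652 0.711 -4.199
v -0.909 0.685 -4.04
v -1.026 1.503 -3.362
v -1.768 1.529 -3.521
v -0.969 0.977 -4.403
v -1.086 1.796 -3.724
v -1.291 1.167 -4.688
v -1.407 1.986 -4.009
v -1.75 1.183 -4.786
v -1.866 2.002 -4.108
v -2.171 1.019 -4.661
v -2.288 1.838 -3.982
v -2.394 0.737 -4.358
v -2.511 1.555 -3.68
v -2.334 0.444 -3.996
v -2.451 1.263 -3.317
v -2.013 0.254 -3.711
v -2.129 1.073 -3.032
v -1.554 0.238 -3.612
v -1.67 1.057 -2.934
v -1.132 0.402 -3.738
v -1.249 1.221 -3.059
v 2.943 -0.744 -1.204
v 2.51 0.417 -0.47
v 2.075 -0.767 -1.679
v 1.642 0.394 -0.946
v 3.558 0.226 -2.374
v 3.125 1.387 -1.641
v 2.69 0.203 -2.85
v 2.257 1.364 -2.116
v -0.336 -1.916 0.955
v 0.261 -2.188 1.133
v -0.666 -3.076 2.883
v -1.264 -2.804 2.705
v 0.189 -1.714 1.336
v -0.738 -2.603 3.086
v -0.19 -1.358 1.316
v -1.117 -2.247 3.065
v -0.655 -1.329 1.084
v -1.582 -2.217 2.834
v -0.934 -1.644 0.777
v -1.861 -2.532 2.527
v -0.862 -2.117 0.574
v -1.789 -3.006 2.324
v -0.483 -2.473 0.595
v -1.41 -3.362 2.344
v -0.018 -2.503 0.826
v -0.945 -3.391 2.576
v 4.284 -0.914 3.192
v 4.605 -0.938 3.587
v 3.318 -0.81 4.643
v 2.996 -0.786 4.248
v 4.543 -0.572 3.467
v 3.256 -0.444 4.523
v 4.329 -0.406 3.186
v 3.042 -0.278 4.242
v 4.088 -0.538 2.908
v 2.801 -0.409 3.964
v 3.962 -0.89 2.797
v 2.675 -0.762 3.853
v 4.024 -1.256 2.917
v 2.737 -1.128 3.973
v 4.238 -1.422 3.198
v 2.951 -1.294 4.254
v 4.479 -1.291 3.476
v 3.192 -1.162 4.532
f 2 1 5
f 2 5 3
f 3 5 6
f 3 6 4
f 5 1 7
f 5 7 6
f 6 7 8
f 6 8 4
f 7 1 9
f 7 9 8
f 8 9 10
f 8 10 4
f 9 1 11
f 9 11 10
f 10 11 12
f 10 12 4
f 11 1 13
f 11 13 12
f 12 13 14
f 12 14 4
f 13 1 15
f 13 15 14
f 14 15 16
f 14 16 4
f 15 1 17
f 15 17 16
f 16 17 18
f 16 18 4
f 17 1 19
f 17 19 18
f 18 19 20
f 18 20 4
f 19 1 21
f 19 21 20
f 20 21 22
f 20 22 4
f 21 1 2
f 21 2 22
f 22 2 3
f 22 3 4
f 24 26 23
f 27 24 23
f 23 26 25
f 25 27 23
f 24 30 26
f 28 24 27
f 28 30 24
f 26 30 25
f 29 27 25
f 25 30 29
f 29 28 27
f 30 28 29
f 32 31 35
f 32 35 33
f 33 35 36
f 33 36 34
f 35 31 37
f 35 37 36
f 36 37 38
f 36 38 34
f 37 31 39
f 37 39 38
f 38 39 40
f 38 40 34
f 39 31 41
f 39 41 40
f 40 41 42
f 40 42 34
f 41 31 43
f 41 43 42
f 42 43 44
f 42 44 34
f 43 31 45
f 43 45 44
f 44 45 46
f 44 46 34
f 45 31 47
f 45 47 46
f 46 47 48
f 46 48 34
f 47 31 32
f 47 32 48
f 48 32 33
f 48 33 34
f 50 49 53
f 50 53 51
f 51 53 54
f 51 54 52
f 53 49 55
f 53 55 54
f 54 55 56
f 54 56 52
f 55 49 57
f 55 57 56
f 56 57 58
f 56 58 52
f 57 49 59
f 57 59 58
f 58 59 60
f 58 60 52
f 59 49 61
f 59 61 60
f 60 61 62
f 60 62 52
f 61 49 63
f 61 63 62
f 62 63 64
f 62 64 52
f 63 49 65
f 63 65 64
f 64 65 66
f 64 66 52
f 65 49 50
f 65 50 66
f 66 50 51
f 66 51 52



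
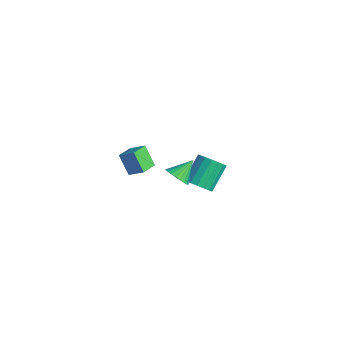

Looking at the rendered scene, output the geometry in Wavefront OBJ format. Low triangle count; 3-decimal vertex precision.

v 2.286 -4.277 2.698
v 1.487 -4.397 3.867
v 1.833 -3.273 2.492
v 1.035 -3.393 3.661
v 3.065 -3.807 3.279
v 2.267 -3.927 4.448
v 2.613 -2.803 3.073
v 1.814 -2.923 4.242
v -1.23 2.641 -4.463
v -0.422 2.518 -3.999
v -0.981 3.916 -2.653
v -1.79 4.039 -3.117
v -0.327 2.842 -4.297
v -0.887 4.24 -2.95
v -0.439 3.12 -4.632
v -0.999 4.518 -3.286
v -0.733 3.288 -4.929
v -1.292 4.687 -3.583
v -1.14 3.308 -5.119
v -1.7 4.707 -3.773
v -1.568 3.175 -5.159
v -2.128 4.574 -3.813
v -1.919 2.92 -5.039
v -2.478 4.318 -3.693
v -2.111 2.601 -4.788
v -2.671 3.999 -3.442
v -2.102 2.291 -4.462
v -2.662 3.689 -3.116
v -1.894 2.061 -4.136
v -2.453 3.459 -2.79
v -1.533 1.964 -3.886
v -2.092 3.362 -2.539
v -1.103 2.022 -3.767
v -1.662 3.42 -2.421
v -0.702 2.222 -3.808
v -1.261 3.62 -2.462
v -0.528 0.673 -2.119
v -0.065 1.133 -2.664
v -0.632 1.867 -1.201
v -0.372 1.191 -2.775
v -0.703 1.17 -2.786
v -1.007 1.074 -2.695
v -1.238 0.917 -2.517
v -1.361 0.722 -2.278
v -1.357 0.52 -2.015
v -1.227 0.341 -1.768
v -0.99 0.213 -1.574
v -0.683 0.155 -1.463
v -0.352 0.176 -1.452
v -0.048 0.272 -1.543
v 0.183 0.429 -1.721
v 0.306 0.624 -1.96
v 0.302 0.826 -2.223
v 0.172 1.004 -2.47
f 2 4 1
f 5 2 1
f 1 4 3
f 3 5 1
f 2 8 4
f 6 2 5
f 6 8 2
f 4 8 3
f 7 5 3
f 3 8 7
f 7 6 5
f 8 6 7
f 10 9 13
f 10 13 11
f 11 13 14
f 11 14 12
f 13 9 15
f 13 15 14
f 14 15 16
f 14 16 12
f 15 9 17
f 15 17 16
f 16 17 18
f 16 18 12
f 17 9 19
f 17 19 18
f 18 19 20
f 18 20 12
f 19 9 21
f 19 21 20
f 20 21 22
f 20 22 12
f 21 9 23
f 21 23 22
f 22 23 24
f 22 24 12
f 23 9 25
f 23 25 24
f 24 25 26
f 24 26 12
f 25 9 27
f 25 27 26
f 26 27 28
f 26 28 12
f 27 9 29
f 27 29 28
f 28 29 30
f 28 30 12
f 29 9 31
f 29 31 30
f 30 31 32
f 30 32 12
f 31 9 33
f 31 33 32
f 32 33 34
f 32 34 12
f 33 9 35
f 33 35 34
f 34 35 36
f 34 36 12
f 35 9 10
f 35 10 36
f 36 10 11
f 36 11 12
f 38 37 40
f 38 40 39
f 40 37 41
f 40 41 39
f 41 37 42
f 41 42 39
f 42 37 43
f 42 43 39
f 43 37 44
f 43 44 39
f 44 37 45
f 44 45 39
f 45 37 46
f 45 46 39
f 46 37 47
f 46 47 39
f 47 37 48
f 47 48 39
f 48 37 49
f 48 49 39
f 49 37 50
f 49 50 39
f 50 37 51
f 50 51 39
f 51 37 52
f 51 52 39
f 52 37 53
f 52 53 39
f 53 37 54
f 53 54 39
f 54 37 38
f 54 38 39



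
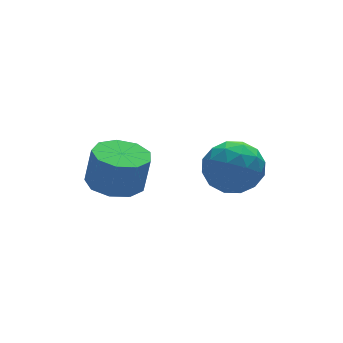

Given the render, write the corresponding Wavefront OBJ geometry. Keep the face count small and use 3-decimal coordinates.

v -2.841 3.593 0.195
v -2.122 4.105 0.076
v -1.9 4.078 1.306
v -2.619 3.567 1.425
v -2.612 4.453 0.172
v -2.39 4.426 1.402
v -3.209 4.4 0.279
v -2.987 4.373 1.509
v -3.634 3.969 0.347
v -3.411 3.942 1.577
v -3.688 3.362 0.343
v -3.465 3.335 1.573
v -3.346 2.864 0.27
v -3.123 2.837 1.5
v -2.768 2.707 0.162
v -2.545 2.68 1.392
v -2.224 2.965 0.07
v -2.001 2.938 1.299
v -1.969 3.517 0.036
v -1.747 3.49 1.265
v -0.279 2.442 1.64
v 0.709 2.432 1.625
v -0.309 1.608 0.275
v 0.679 1.598 0.26
v 0.19 1.08 0.946
v 0.208 1.595 1.789
v 0.192 2.445 0.111
v 0.21 2.96 0.954
v 1 2.433 0.68
v 0.999 1.59 1.196
v -0.599 2.45 0.704
v -0.6 1.607 1.22
v 0.217 2.51 1.752
v 0.183 1.53 0.148
v -0.105 1.226 0.551
v 0.476 1.219 0.542
v -0.077 2.019 1.848
v 0.504 2.012 1.84
v 0.199 1.218 1.44
v -0.104 2.028 0.06
v 0.477 2.021 0.052
v -0.076 2.821 1.358
v 0.505 2.814 1.349
v 0.201 2.822 0.46
v 0.97 2.505 1.188
v 0.952 2.014 0.386
v 0.666 2.512 0.298
v 0.676 2.815 0.794
v 0.969 2.009 1.491
v 0.951 1.519 0.689
v 0.663 1.215 1.092
v 0.674 1.517 1.587
v 1.14 2.01 0.936
v -0.551 2.521 1.211
v -0.569 2.031 0.409
v -0.274 2.523 0.313
v -0.263 2.825 0.808
v -0.552 2.026 1.514
v -0.57 1.535 0.712
v -0.276 1.225 1.106
v -0.266 1.528 1.602
v -0.74 2.03 0.964
f 2 1 5
f 2 5 3
f 3 5 6
f 3 6 4
f 5 1 7
f 5 7 6
f 6 7 8
f 6 8 4
f 7 1 9
f 7 9 8
f 8 9 10
f 8 10 4
f 9 1 11
f 9 11 10
f 10 11 12
f 10 12 4
f 11 1 13
f 11 13 12
f 12 13 14
f 12 14 4
f 13 1 15
f 13 15 14
f 14 15 16
f 14 16 4
f 15 1 17
f 15 17 16
f 16 17 18
f 16 18 4
f 17 1 19
f 17 19 18
f 18 19 20
f 18 20 4
f 19 1 2
f 19 2 20
f 20 2 3
f 20 3 4
f 21 58 37
f 58 32 61
f 37 61 26
f 58 61 37
f 21 37 33
f 37 26 38
f 33 38 22
f 37 38 33
f 21 33 42
f 33 22 43
f 42 43 28
f 33 43 42
f 21 42 54
f 42 28 57
f 54 57 31
f 42 57 54
f 21 54 58
f 54 31 62
f 58 62 32
f 54 62 58
f 22 38 49
f 38 26 52
f 49 52 30
f 38 52 49
f 26 61 39
f 61 32 60
f 39 60 25
f 61 60 39
f 32 62 59
f 62 31 55
f 59 55 23
f 62 55 59
f 31 57 56
f 57 28 44
f 56 44 27
f 57 44 56
f 28 43 48
f 43 22 45
f 48 45 29
f 43 45 48
f 24 50 36
f 50 30 51
f 36 51 25
f 50 51 36
f 24 36 34
f 36 25 35
f 34 35 23
f 36 35 34
f 24 34 41
f 34 23 40
f 41 40 27
f 34 40 41
f 24 41 46
f 41 27 47
f 46 47 29
f 41 47 46
f 24 46 50
f 46 29 53
f 50 53 30
f 46 53 50
f 25 51 39
f 51 30 52
f 39 52 26
f 51 52 39
f 23 35 59
f 35 25 60
f 59 60 32
f 35 60 59
f 27 40 56
f 40 23 55
f 56 55 31
f 40 55 56
f 29 47 48
f 47 27 44
f 48 44 28
f 47 44 48
f 30 53 49
f 53 29 45
f 49 45 22
f 53 45 49



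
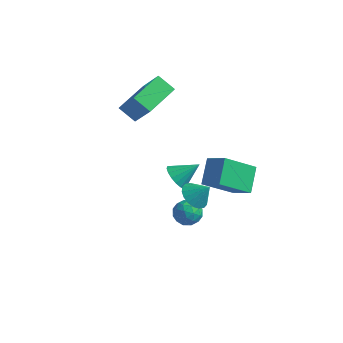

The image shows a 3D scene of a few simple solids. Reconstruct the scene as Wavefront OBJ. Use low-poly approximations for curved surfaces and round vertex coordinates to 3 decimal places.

v -3.77 1.358 1.016
v -2.532 0.901 2.701
v -3.556 3.477 1.434
v -2.318 3.02 3.119
v -2.782 1.4 0.301
v -1.544 0.943 1.986
v -2.568 3.519 0.719
v -1.33 3.062 2.404
v -0.835 2.376 -4.321
v -0.22 1.782 -4.411
v 0.115 3.224 -3.419
v -0.154 2.041 -4.724
v -0.244 2.376 -4.945
v -0.469 2.712 -5.023
v -0.778 2.971 -4.94
v -1.101 3.093 -4.715
v -1.362 3.051 -4.4
v -1.503 2.855 -4.066
v -1.491 2.549 -3.791
v -1.329 2.203 -3.638
v -1.053 1.897 -3.64
v -0.728 1.701 -3.799
v -0.427 1.66 -4.077
v 2.69 -1.003 -0.586
v 2.307 0.219 0.406
v 3.75 0.395 -1.898
v 3.367 1.617 -0.905
v 3.853 -1.217 0.125
v 3.47 0.005 1.118
v 4.913 0.181 -1.186
v 4.53 1.403 -0.194
v 3.25 -2.643 0.035
v 3.908 -2.842 -0.465
v 3.97 -2.397 0.885
v 3.86 -2.473 -0.531
v 3.692 -2.137 -0.486
v 3.437 -1.902 -0.337
v 3.144 -1.813 -0.114
v 2.872 -1.888 0.138
v 2.675 -2.113 0.37
v 2.592 -2.443 0.536
v 2.64 -2.812 0.602
v 2.808 -3.148 0.557
v 3.063 -3.384 0.408
v 3.356 -3.473 0.185
v 3.628 -3.397 -0.067
v 3.825 -3.172 -0.299
v 1.17 -0.907 -3.022
v 1.83 -0.457 -2.759
v 1.99 -1.643 -3.821
v 2.65 -1.193 -3.558
v 2.262 -1.719 -3.029
v 1.756 -1.265 -2.535
v 2.064 -0.835 -4.045
v 1.558 -0.381 -3.551
v 2.383 -0.413 -3.391
v 2.505 -0.959 -2.763
v 1.315 -1.141 -3.817
v 1.437 -1.687 -3.189
v 1.428 -0.618 -2.82
v 2.392 -1.482 -3.76
v 2.164 -1.792 -3.449
v 2.552 -1.527 -3.295
v 1.384 -1.092 -2.688
v 1.772 -0.828 -2.534
v 2.026 -1.57 -2.693
v 2.048 -1.272 -4.046
v 2.436 -1.008 -3.892
v 1.268 -0.573 -3.285
v 1.656 -0.308 -3.131
v 1.794 -0.53 -3.887
v 2.141 -0.327 -3.037
v 2.623 -0.759 -3.507
v 2.279 -0.549 -3.793
v 1.981 -0.282 -3.503
v 2.213 -0.648 -2.668
v 2.695 -1.081 -3.138
v 2.467 -1.39 -2.827
v 2.169 -1.123 -2.537
v 2.538 -0.622 -3.04
v 1.125 -1.019 -3.442
v 1.607 -1.452 -3.912
v 1.651 -0.977 -4.043
v 1.353 -0.71 -3.753
v 1.197 -1.341 -3.073
v 1.679 -1.773 -3.543
v 1.839 -1.818 -3.077
v 1.541 -1.551 -2.787
v 1.282 -1.478 -3.54
f 2 4 1
f 5 2 1
f 1 4 3
f 3 5 1
f 2 8 4
f 6 2 5
f 6 8 2
f 4 8 3
f 7 5 3
f 3 8 7
f 7 6 5
f 8 6 7
f 10 9 12
f 10 12 11
f 12 9 13
f 12 13 11
f 13 9 14
f 13 14 11
f 14 9 15
f 14 15 11
f 15 9 16
f 15 16 11
f 16 9 17
f 16 17 11
f 17 9 18
f 17 18 11
f 18 9 19
f 18 19 11
f 19 9 20
f 19 20 11
f 20 9 21
f 20 21 11
f 21 9 22
f 21 22 11
f 22 9 23
f 22 23 11
f 23 9 10
f 23 10 11
f 25 27 24
f 28 25 24
f 24 27 26
f 26 28 24
f 25 31 27
f 29 25 28
f 29 31 25
f 27 31 26
f 30 28 26
f 26 31 30
f 30 29 28
f 31 29 30
f 33 32 35
f 33 35 34
f 35 32 36
f 35 36 34
f 36 32 37
f 36 37 34
f 37 32 38
f 37 38 34
f 38 32 39
f 38 39 34
f 39 32 40
f 39 40 34
f 40 32 41
f 40 41 34
f 41 32 42
f 41 42 34
f 42 32 43
f 42 43 34
f 43 32 44
f 43 44 34
f 44 32 45
f 44 45 34
f 45 32 46
f 45 46 34
f 46 32 47
f 46 47 34
f 47 32 33
f 47 33 34
f 48 85 64
f 85 59 88
f 64 88 53
f 85 88 64
f 48 64 60
f 64 53 65
f 60 65 49
f 64 65 60
f 48 60 69
f 60 49 70
f 69 70 55
f 60 70 69
f 48 69 81
f 69 55 84
f 81 84 58
f 69 84 81
f 48 81 85
f 81 58 89
f 85 89 59
f 81 89 85
f 49 65 76
f 65 53 79
f 76 79 57
f 65 79 76
f 53 88 66
f 88 59 87
f 66 87 52
f 88 87 66
f 59 89 86
f 89 58 82
f 86 82 50
f 89 82 86
f 58 84 83
f 84 55 71
f 83 71 54
f 84 71 83
f 55 70 75
f 70 49 72
f 75 72 56
f 70 72 75
f 51 77 63
f 77 57 78
f 63 78 52
f 77 78 63
f 51 63 61
f 63 52 62
f 61 62 50
f 63 62 61
f 51 61 68
f 61 50 67
f 68 67 54
f 61 67 68
f 51 68 73
f 68 54 74
f 73 74 56
f 68 74 73
f 51 73 77
f 73 56 80
f 77 80 57
f 73 80 77
f 52 78 66
f 78 57 79
f 66 79 53
f 78 79 66
f 50 62 86
f 62 52 87
f 86 87 59
f 62 87 86
f 54 67 83
f 67 50 82
f 83 82 58
f 67 82 83
f 56 74 75
f 74 54 71
f 75 71 55
f 74 71 75
f 57 80 76
f 80 56 72
f 76 72 49
f 80 72 76

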